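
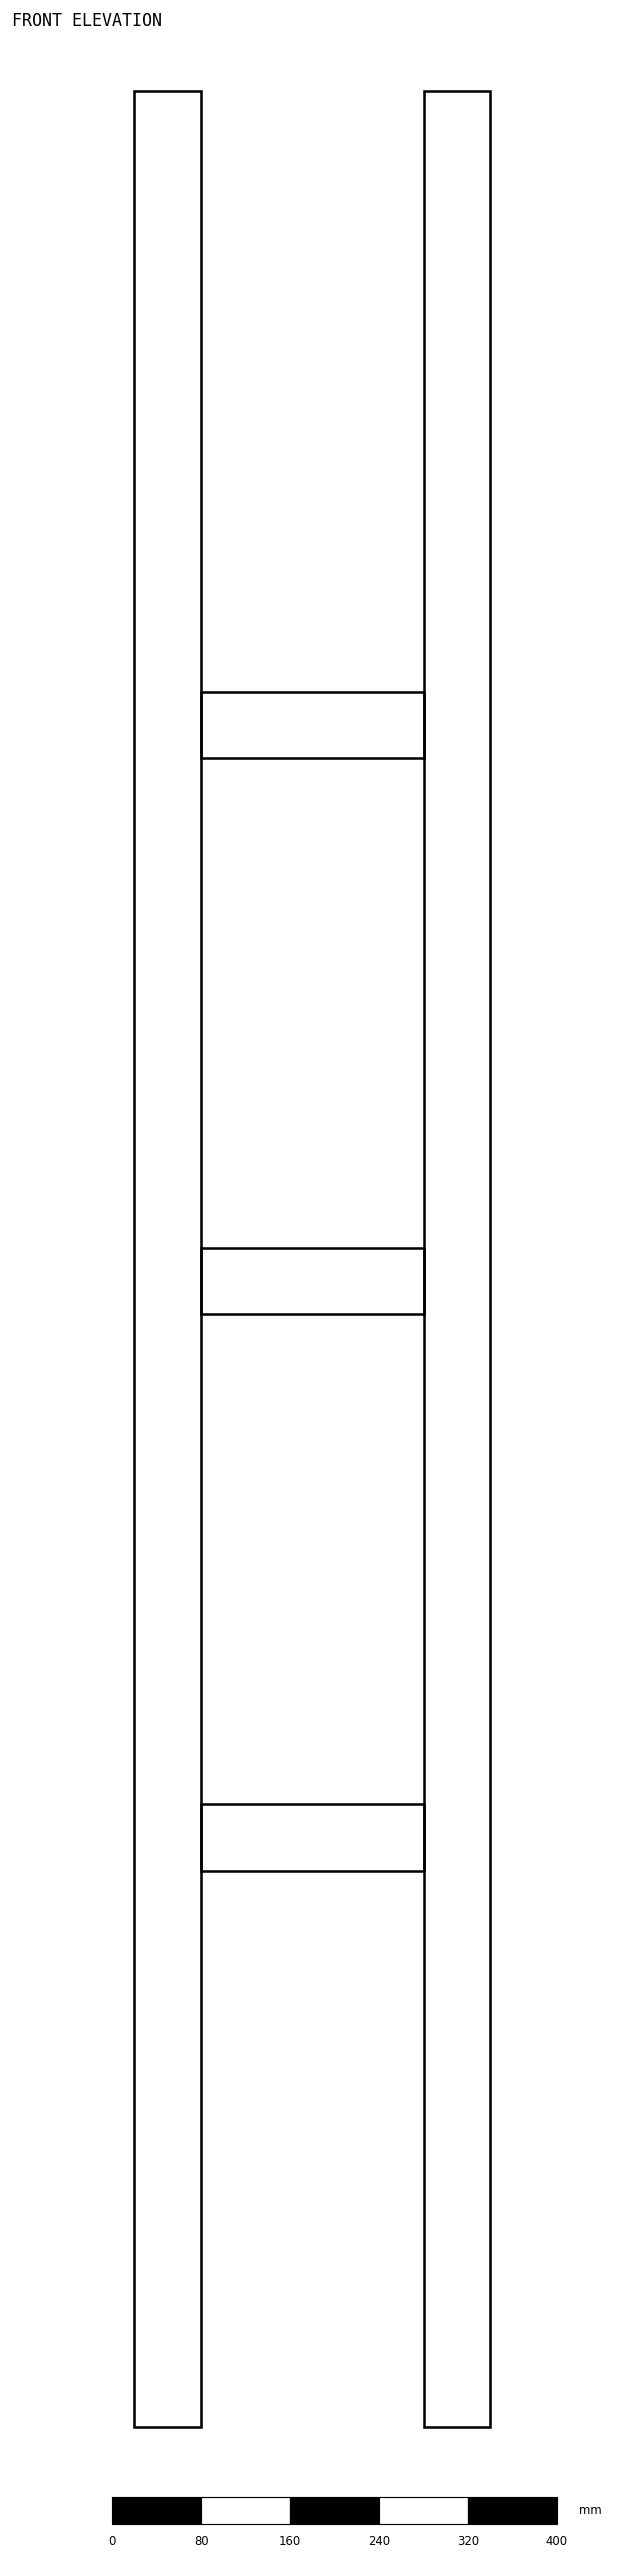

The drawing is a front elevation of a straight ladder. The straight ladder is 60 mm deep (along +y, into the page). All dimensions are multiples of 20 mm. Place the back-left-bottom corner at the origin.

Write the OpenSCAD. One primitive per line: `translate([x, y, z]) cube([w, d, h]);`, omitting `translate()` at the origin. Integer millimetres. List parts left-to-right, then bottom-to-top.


cube([60, 60, 2100]);
translate([60, 0, 500]) cube([200, 60, 60]);
translate([60, 0, 1000]) cube([200, 60, 60]);
translate([60, 0, 1500]) cube([200, 60, 60]);
translate([260, 0, 0]) cube([60, 60, 2100]);


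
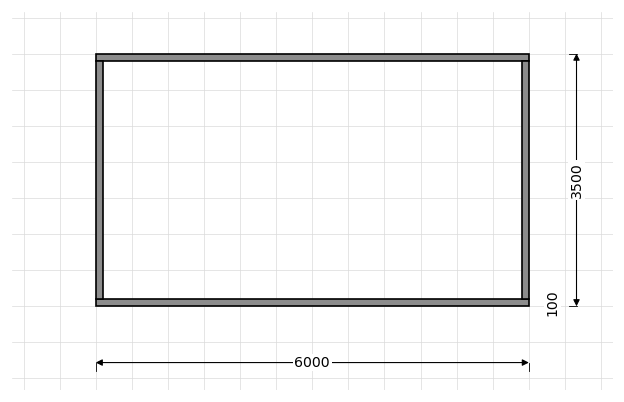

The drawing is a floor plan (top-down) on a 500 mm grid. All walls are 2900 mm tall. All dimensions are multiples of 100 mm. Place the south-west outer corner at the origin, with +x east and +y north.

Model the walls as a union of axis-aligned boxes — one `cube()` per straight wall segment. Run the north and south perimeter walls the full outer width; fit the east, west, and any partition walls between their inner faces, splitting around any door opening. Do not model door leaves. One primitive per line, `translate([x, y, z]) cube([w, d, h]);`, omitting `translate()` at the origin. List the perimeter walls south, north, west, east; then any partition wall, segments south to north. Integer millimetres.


cube([6000, 100, 2900]);
translate([0, 3400, 0]) cube([6000, 100, 2900]);
translate([0, 100, 0]) cube([100, 3300, 2900]);
translate([5900, 100, 0]) cube([100, 3300, 2900]);


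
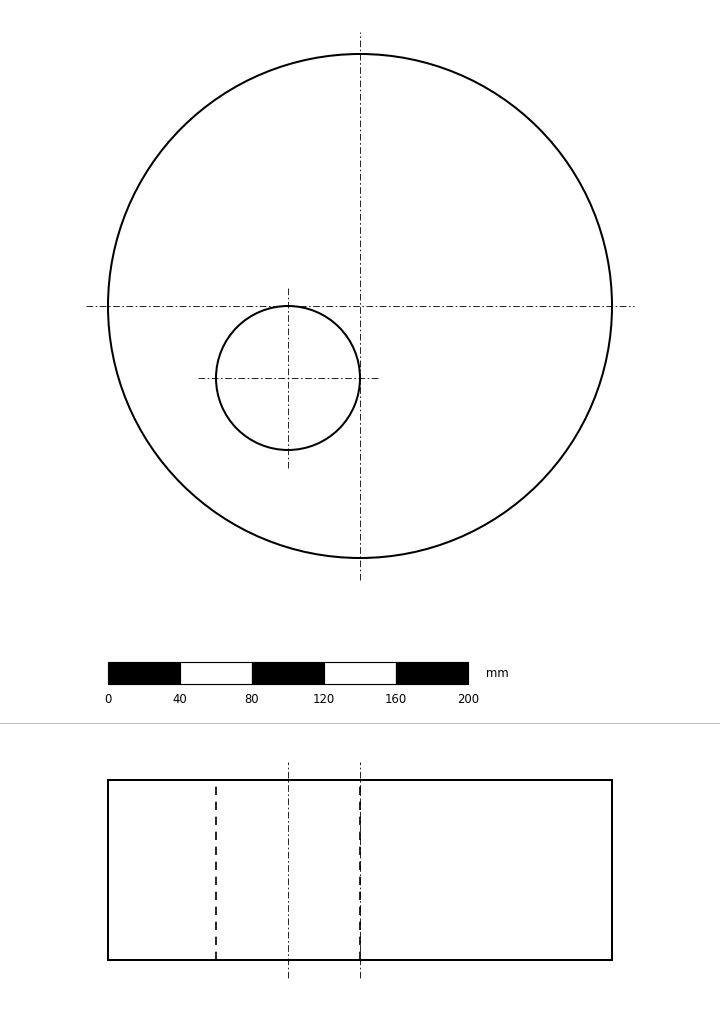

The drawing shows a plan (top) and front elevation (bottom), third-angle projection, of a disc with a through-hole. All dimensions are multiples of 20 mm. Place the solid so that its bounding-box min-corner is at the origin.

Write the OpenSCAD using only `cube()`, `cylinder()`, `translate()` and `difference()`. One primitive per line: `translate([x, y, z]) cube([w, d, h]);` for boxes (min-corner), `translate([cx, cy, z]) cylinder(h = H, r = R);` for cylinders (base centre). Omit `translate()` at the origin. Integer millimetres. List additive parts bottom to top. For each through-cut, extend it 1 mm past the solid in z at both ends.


difference() {
  translate([140, 140, 0]) cylinder(h = 100, r = 140);
  translate([100, 100, -1]) cylinder(h = 102, r = 40);
}


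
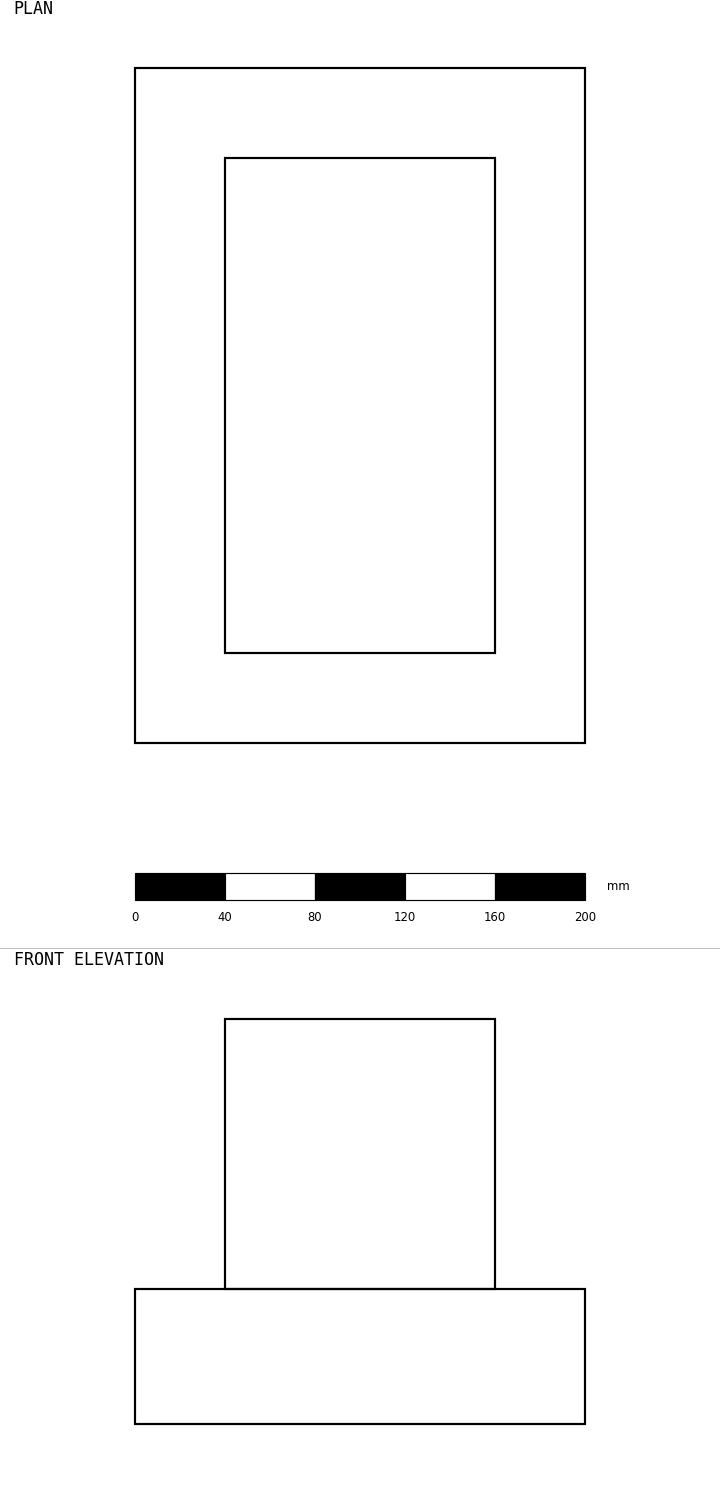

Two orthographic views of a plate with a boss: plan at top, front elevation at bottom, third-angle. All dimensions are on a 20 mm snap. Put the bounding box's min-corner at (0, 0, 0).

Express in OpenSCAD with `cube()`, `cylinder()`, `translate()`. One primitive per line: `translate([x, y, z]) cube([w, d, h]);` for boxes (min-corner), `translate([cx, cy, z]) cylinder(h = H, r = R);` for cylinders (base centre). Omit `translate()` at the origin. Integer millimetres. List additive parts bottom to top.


cube([200, 300, 60]);
translate([40, 40, 60]) cube([120, 220, 120]);


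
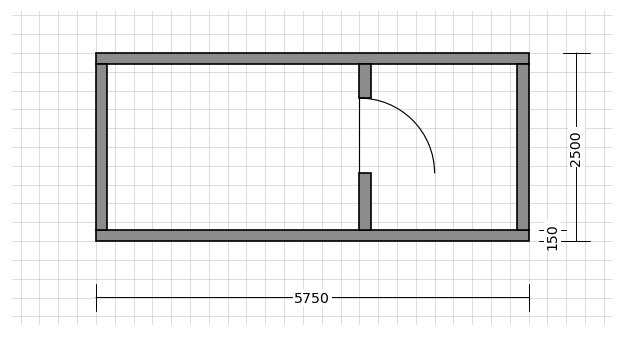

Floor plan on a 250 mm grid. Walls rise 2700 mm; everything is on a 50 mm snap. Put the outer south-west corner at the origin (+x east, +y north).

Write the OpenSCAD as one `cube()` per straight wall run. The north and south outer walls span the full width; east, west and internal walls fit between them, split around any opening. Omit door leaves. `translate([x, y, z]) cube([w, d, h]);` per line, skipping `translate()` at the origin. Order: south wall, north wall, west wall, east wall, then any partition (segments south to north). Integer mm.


cube([5750, 150, 2700]);
translate([0, 2350, 0]) cube([5750, 150, 2700]);
translate([0, 150, 0]) cube([150, 2200, 2700]);
translate([5600, 150, 0]) cube([150, 2200, 2700]);
translate([3500, 150, 0]) cube([150, 750, 2700]);
translate([3500, 1900, 0]) cube([150, 450, 2700]);


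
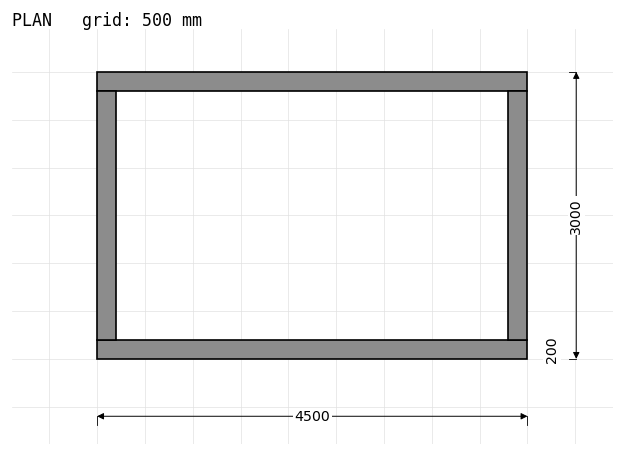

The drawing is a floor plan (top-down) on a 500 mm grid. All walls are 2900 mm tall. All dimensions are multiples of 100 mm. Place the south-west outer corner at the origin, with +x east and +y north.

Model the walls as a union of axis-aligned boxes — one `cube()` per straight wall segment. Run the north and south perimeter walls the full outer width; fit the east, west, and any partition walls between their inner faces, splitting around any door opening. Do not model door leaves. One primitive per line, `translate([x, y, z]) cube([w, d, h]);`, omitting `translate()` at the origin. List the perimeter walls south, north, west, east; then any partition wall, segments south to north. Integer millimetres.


cube([4500, 200, 2900]);
translate([0, 2800, 0]) cube([4500, 200, 2900]);
translate([0, 200, 0]) cube([200, 2600, 2900]);
translate([4300, 200, 0]) cube([200, 2600, 2900]);


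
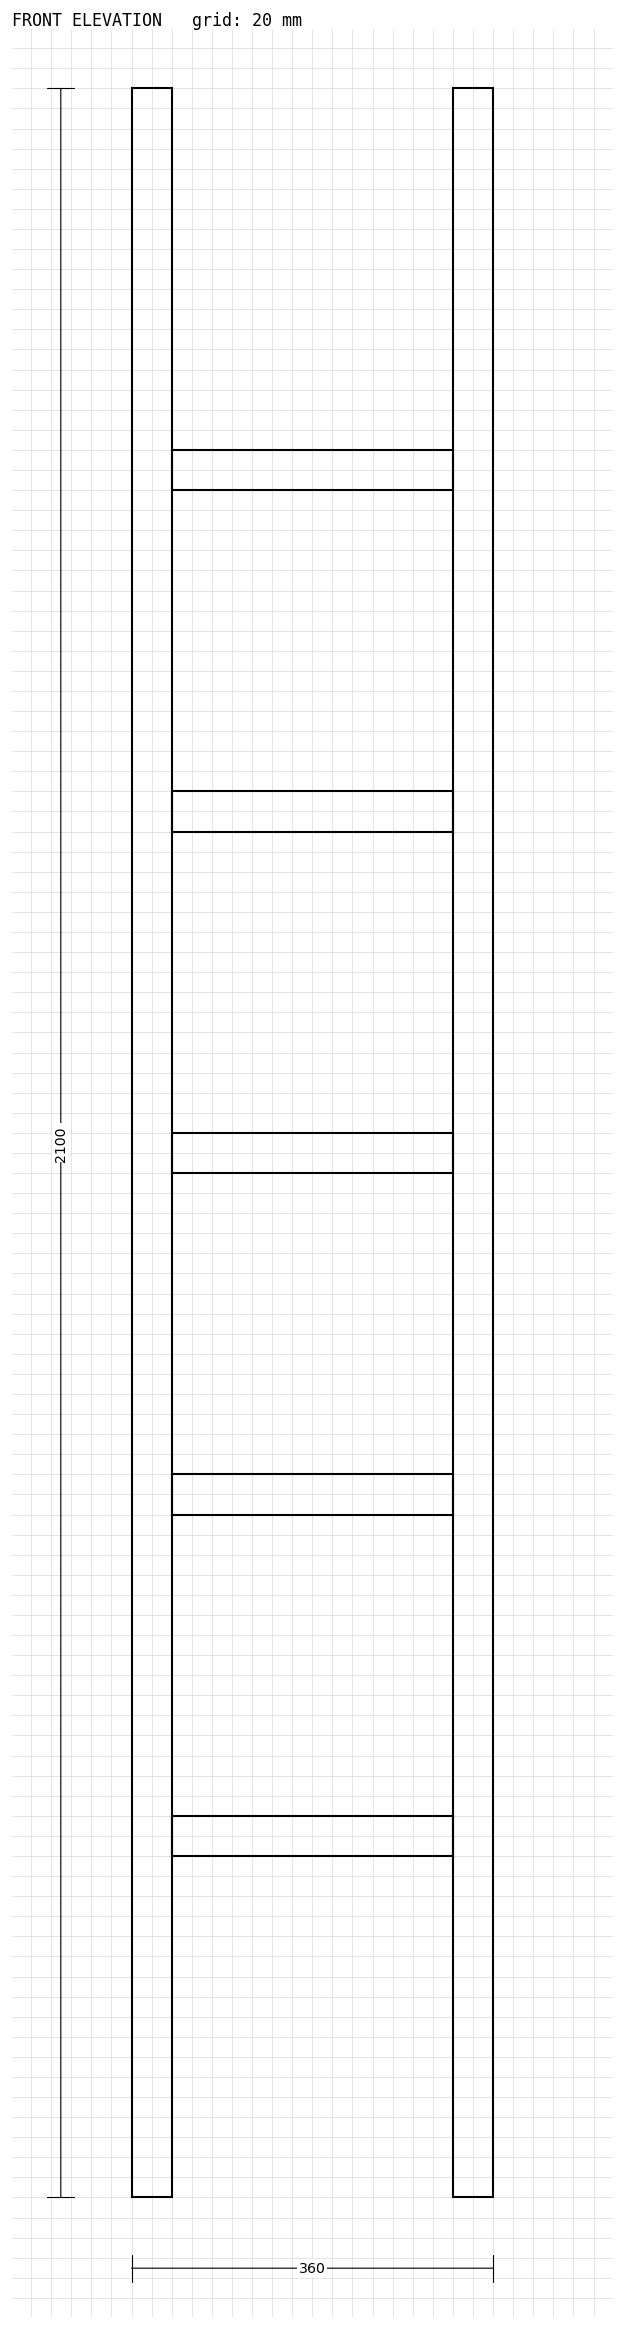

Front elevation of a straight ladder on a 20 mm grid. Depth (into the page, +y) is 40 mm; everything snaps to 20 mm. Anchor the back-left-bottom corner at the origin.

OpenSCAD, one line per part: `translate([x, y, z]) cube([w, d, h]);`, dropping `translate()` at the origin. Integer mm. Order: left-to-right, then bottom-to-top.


cube([40, 40, 2100]);
translate([40, 0, 340]) cube([280, 40, 40]);
translate([40, 0, 680]) cube([280, 40, 40]);
translate([40, 0, 1020]) cube([280, 40, 40]);
translate([40, 0, 1360]) cube([280, 40, 40]);
translate([40, 0, 1700]) cube([280, 40, 40]);
translate([320, 0, 0]) cube([40, 40, 2100]);


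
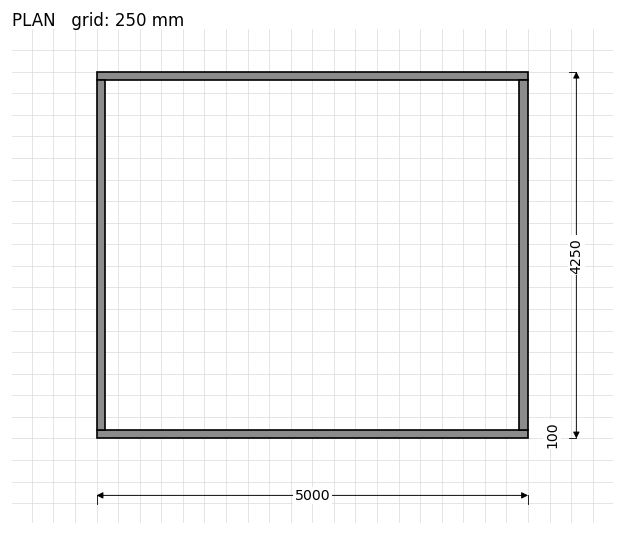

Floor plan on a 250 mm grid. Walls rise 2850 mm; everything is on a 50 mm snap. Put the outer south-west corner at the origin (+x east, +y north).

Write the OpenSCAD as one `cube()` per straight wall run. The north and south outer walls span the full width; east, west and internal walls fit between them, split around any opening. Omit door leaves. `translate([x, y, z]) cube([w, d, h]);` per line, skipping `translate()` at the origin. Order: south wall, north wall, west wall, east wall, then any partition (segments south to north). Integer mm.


cube([5000, 100, 2850]);
translate([0, 4150, 0]) cube([5000, 100, 2850]);
translate([0, 100, 0]) cube([100, 4050, 2850]);
translate([4900, 100, 0]) cube([100, 4050, 2850]);


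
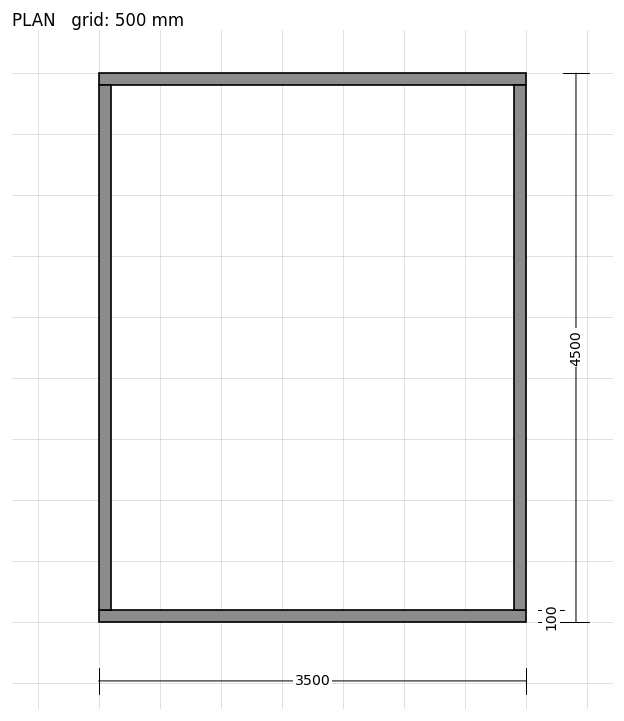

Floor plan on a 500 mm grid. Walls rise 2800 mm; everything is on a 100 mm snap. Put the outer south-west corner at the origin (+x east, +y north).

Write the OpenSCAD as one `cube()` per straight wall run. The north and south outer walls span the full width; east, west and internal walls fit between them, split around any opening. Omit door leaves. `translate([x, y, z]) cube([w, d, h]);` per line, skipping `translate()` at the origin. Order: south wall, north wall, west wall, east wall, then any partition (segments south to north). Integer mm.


cube([3500, 100, 2800]);
translate([0, 4400, 0]) cube([3500, 100, 2800]);
translate([0, 100, 0]) cube([100, 4300, 2800]);
translate([3400, 100, 0]) cube([100, 4300, 2800]);


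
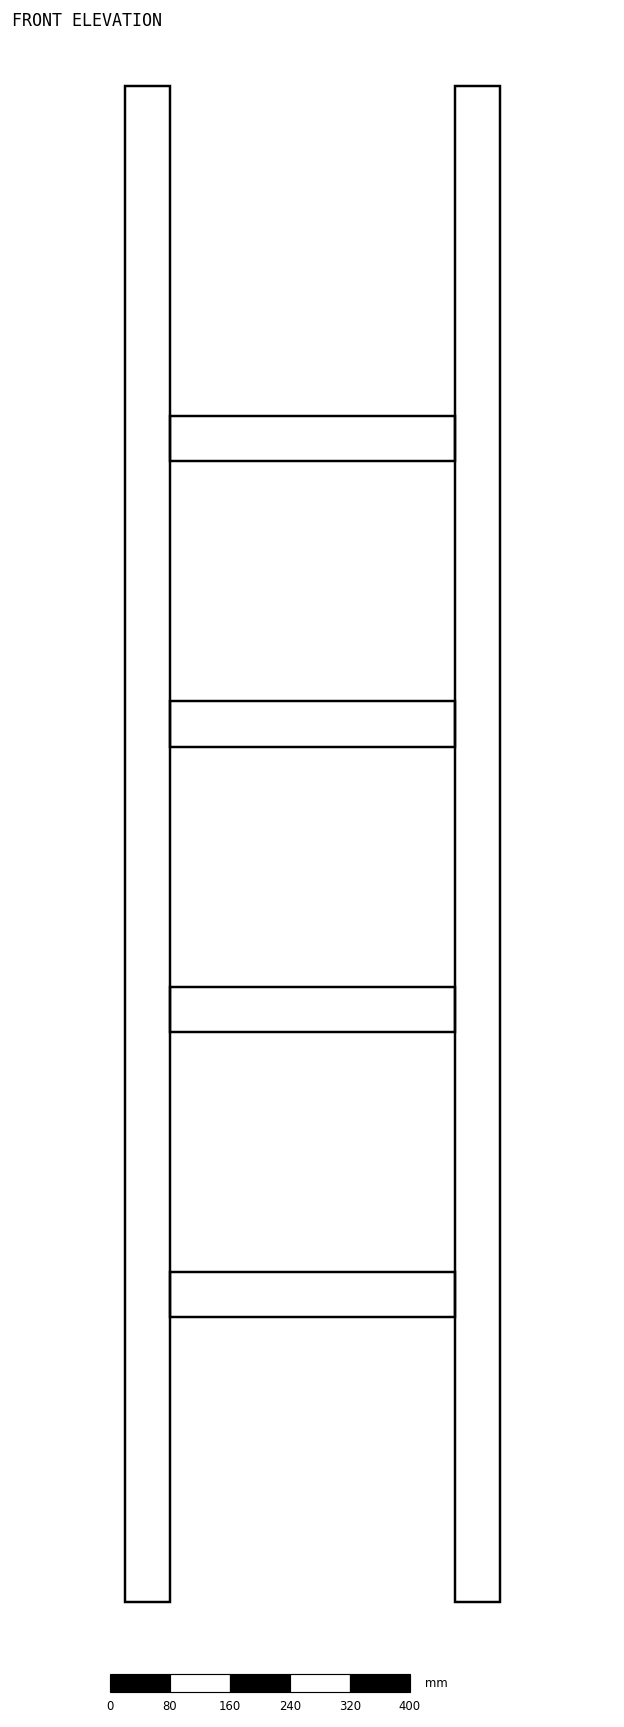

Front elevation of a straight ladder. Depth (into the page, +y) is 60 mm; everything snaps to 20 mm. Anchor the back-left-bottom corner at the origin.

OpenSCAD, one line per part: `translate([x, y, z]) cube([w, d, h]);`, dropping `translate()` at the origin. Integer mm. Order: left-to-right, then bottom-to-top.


cube([60, 60, 2020]);
translate([60, 0, 380]) cube([380, 60, 60]);
translate([60, 0, 760]) cube([380, 60, 60]);
translate([60, 0, 1140]) cube([380, 60, 60]);
translate([60, 0, 1520]) cube([380, 60, 60]);
translate([440, 0, 0]) cube([60, 60, 2020]);


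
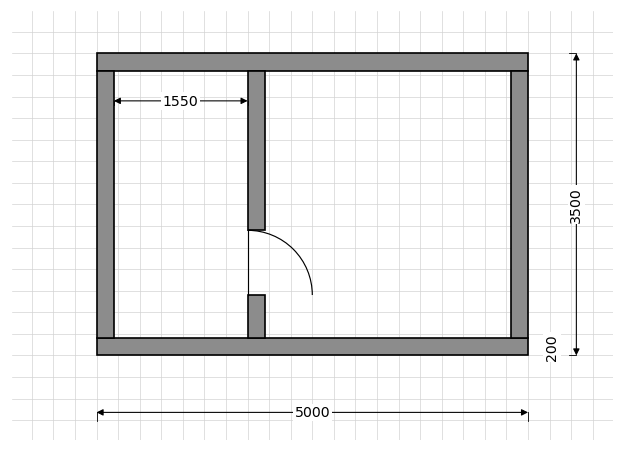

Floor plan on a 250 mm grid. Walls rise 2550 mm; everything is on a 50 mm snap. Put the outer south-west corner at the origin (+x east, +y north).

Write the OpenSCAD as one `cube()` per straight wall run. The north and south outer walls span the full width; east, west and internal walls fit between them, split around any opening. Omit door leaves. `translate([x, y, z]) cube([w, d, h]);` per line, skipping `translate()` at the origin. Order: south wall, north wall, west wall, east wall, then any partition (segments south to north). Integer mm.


cube([5000, 200, 2550]);
translate([0, 3300, 0]) cube([5000, 200, 2550]);
translate([0, 200, 0]) cube([200, 3100, 2550]);
translate([4800, 200, 0]) cube([200, 3100, 2550]);
translate([1750, 200, 0]) cube([200, 500, 2550]);
translate([1750, 1450, 0]) cube([200, 1850, 2550]);


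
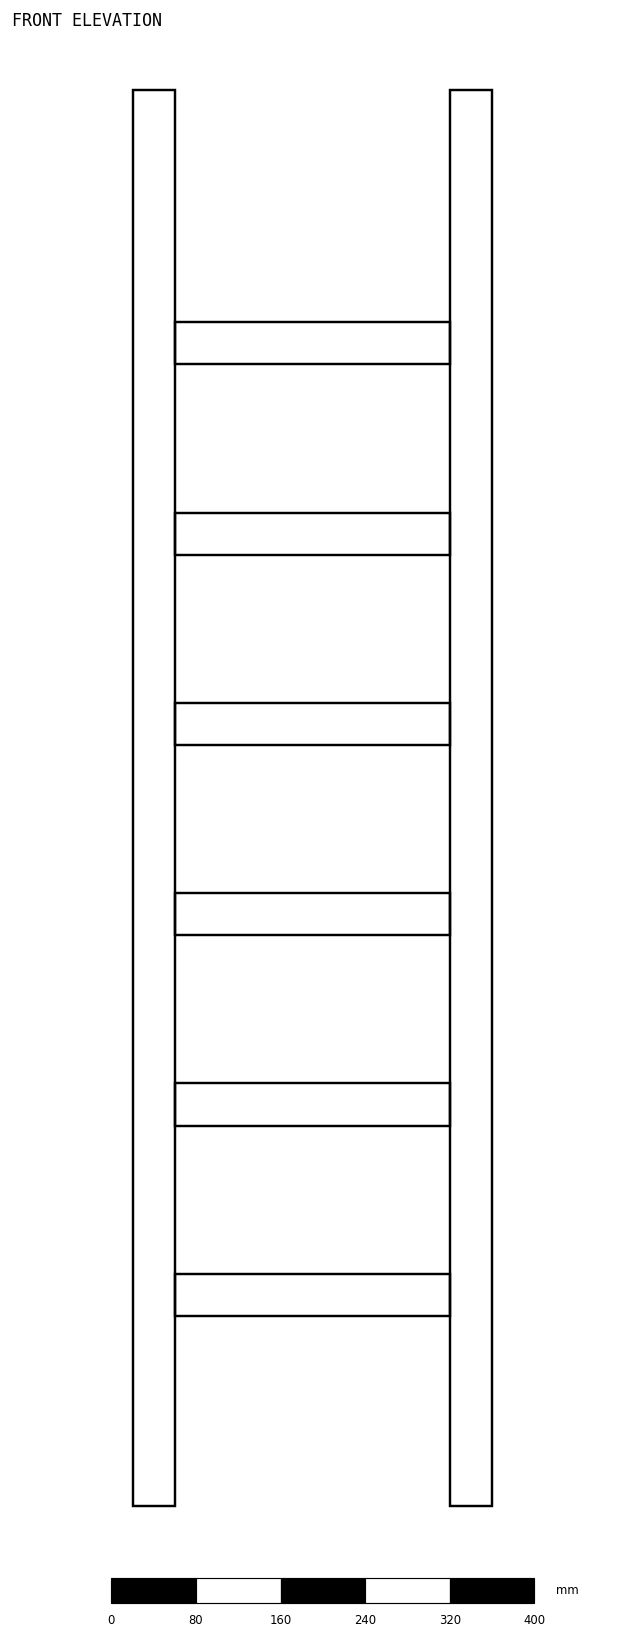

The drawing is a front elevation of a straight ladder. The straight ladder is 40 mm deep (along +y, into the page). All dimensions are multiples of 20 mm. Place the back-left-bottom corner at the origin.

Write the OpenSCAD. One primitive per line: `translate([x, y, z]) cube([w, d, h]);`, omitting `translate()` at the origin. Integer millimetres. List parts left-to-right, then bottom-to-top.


cube([40, 40, 1340]);
translate([40, 0, 180]) cube([260, 40, 40]);
translate([40, 0, 360]) cube([260, 40, 40]);
translate([40, 0, 540]) cube([260, 40, 40]);
translate([40, 0, 720]) cube([260, 40, 40]);
translate([40, 0, 900]) cube([260, 40, 40]);
translate([40, 0, 1080]) cube([260, 40, 40]);
translate([300, 0, 0]) cube([40, 40, 1340]);


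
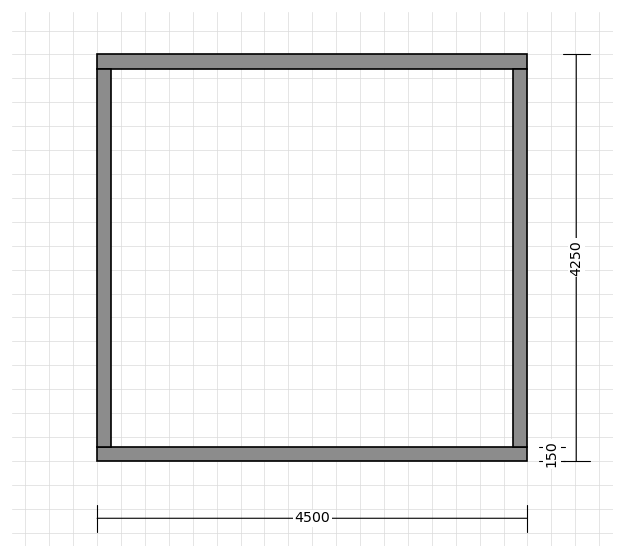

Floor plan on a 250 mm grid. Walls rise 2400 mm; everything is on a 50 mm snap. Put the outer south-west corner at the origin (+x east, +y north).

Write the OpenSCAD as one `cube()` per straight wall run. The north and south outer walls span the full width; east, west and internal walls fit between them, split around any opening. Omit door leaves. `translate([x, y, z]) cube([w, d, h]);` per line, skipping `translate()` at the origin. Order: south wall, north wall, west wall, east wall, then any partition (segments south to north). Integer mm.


cube([4500, 150, 2400]);
translate([0, 4100, 0]) cube([4500, 150, 2400]);
translate([0, 150, 0]) cube([150, 3950, 2400]);
translate([4350, 150, 0]) cube([150, 3950, 2400]);


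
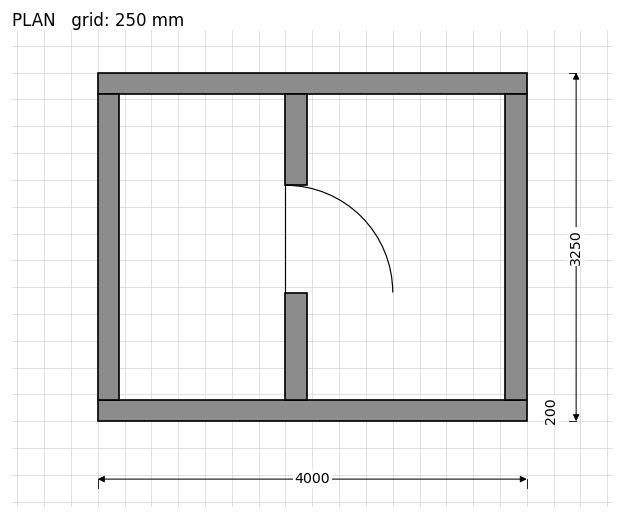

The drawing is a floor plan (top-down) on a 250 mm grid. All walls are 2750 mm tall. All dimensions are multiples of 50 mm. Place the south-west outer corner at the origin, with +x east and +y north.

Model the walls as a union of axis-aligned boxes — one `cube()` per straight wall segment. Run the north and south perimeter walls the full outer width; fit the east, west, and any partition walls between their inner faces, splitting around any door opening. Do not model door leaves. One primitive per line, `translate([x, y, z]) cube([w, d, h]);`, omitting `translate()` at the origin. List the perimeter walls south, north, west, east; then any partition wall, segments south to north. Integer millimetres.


cube([4000, 200, 2750]);
translate([0, 3050, 0]) cube([4000, 200, 2750]);
translate([0, 200, 0]) cube([200, 2850, 2750]);
translate([3800, 200, 0]) cube([200, 2850, 2750]);
translate([1750, 200, 0]) cube([200, 1000, 2750]);
translate([1750, 2200, 0]) cube([200, 850, 2750]);


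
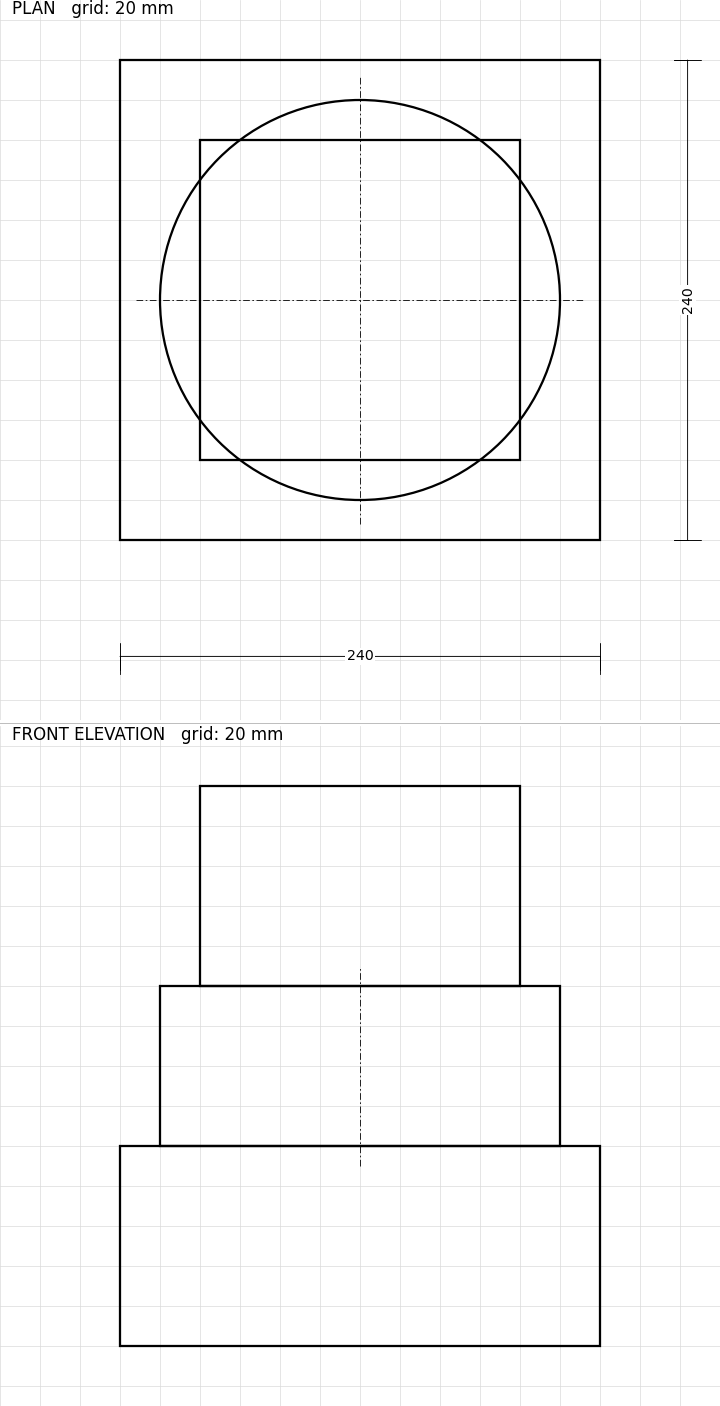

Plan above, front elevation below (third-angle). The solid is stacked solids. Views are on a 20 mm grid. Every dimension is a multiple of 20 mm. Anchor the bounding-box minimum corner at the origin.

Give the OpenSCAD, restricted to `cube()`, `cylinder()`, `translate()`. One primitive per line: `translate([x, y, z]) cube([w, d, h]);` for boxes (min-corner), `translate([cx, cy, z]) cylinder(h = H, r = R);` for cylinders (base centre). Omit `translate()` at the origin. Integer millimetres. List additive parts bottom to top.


cube([240, 240, 100]);
translate([120, 120, 100]) cylinder(h = 80, r = 100);
translate([40, 40, 180]) cube([160, 160, 100]);


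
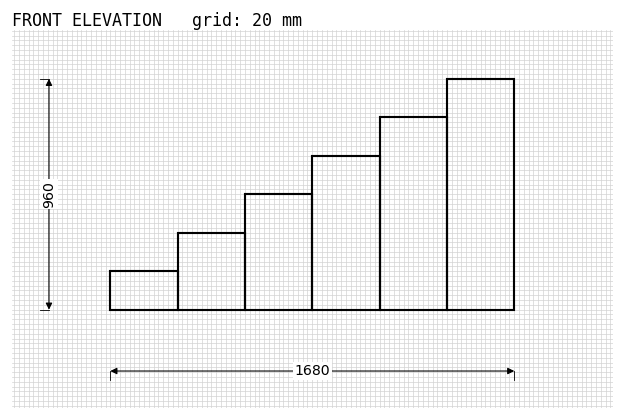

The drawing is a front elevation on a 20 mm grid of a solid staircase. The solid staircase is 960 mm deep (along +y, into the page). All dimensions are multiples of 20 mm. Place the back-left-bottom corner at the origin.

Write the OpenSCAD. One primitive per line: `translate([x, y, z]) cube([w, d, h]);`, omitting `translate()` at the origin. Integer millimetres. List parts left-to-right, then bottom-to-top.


cube([280, 960, 160]);
translate([280, 0, 0]) cube([280, 960, 320]);
translate([560, 0, 0]) cube([280, 960, 480]);
translate([840, 0, 0]) cube([280, 960, 640]);
translate([1120, 0, 0]) cube([280, 960, 800]);
translate([1400, 0, 0]) cube([280, 960, 960]);


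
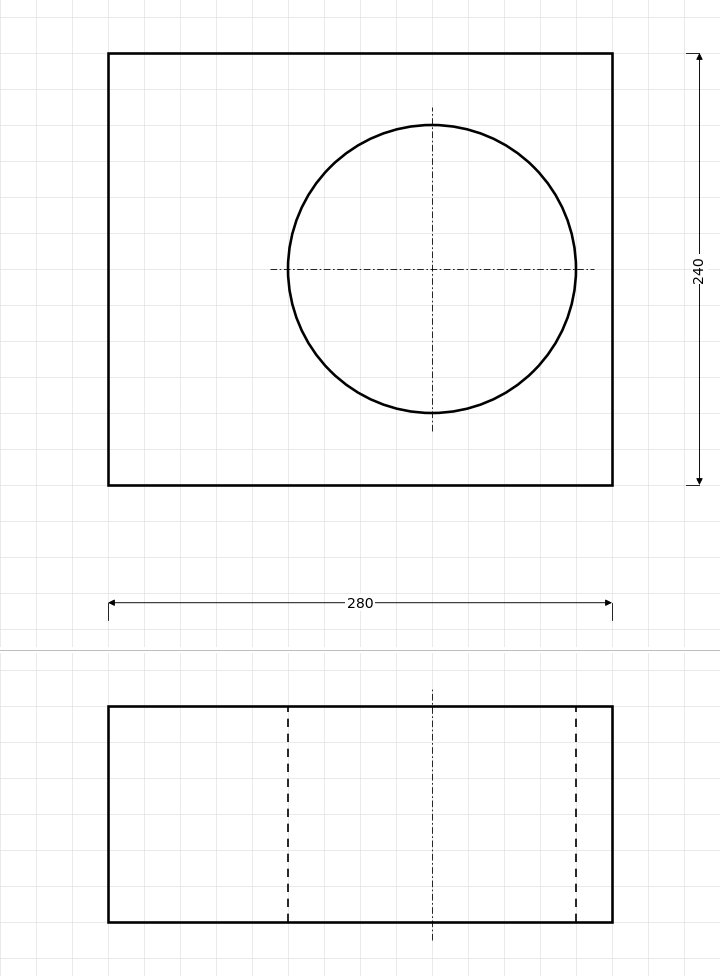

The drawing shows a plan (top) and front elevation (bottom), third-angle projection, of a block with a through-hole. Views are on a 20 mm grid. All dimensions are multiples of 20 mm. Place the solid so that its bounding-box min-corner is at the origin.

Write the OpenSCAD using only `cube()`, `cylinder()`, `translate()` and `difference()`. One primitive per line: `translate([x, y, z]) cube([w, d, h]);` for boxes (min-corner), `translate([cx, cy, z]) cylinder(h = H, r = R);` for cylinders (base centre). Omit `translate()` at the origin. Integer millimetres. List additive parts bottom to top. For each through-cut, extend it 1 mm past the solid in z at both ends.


difference() {
  cube([280, 240, 120]);
  translate([180, 120, -1]) cylinder(h = 122, r = 80);
}


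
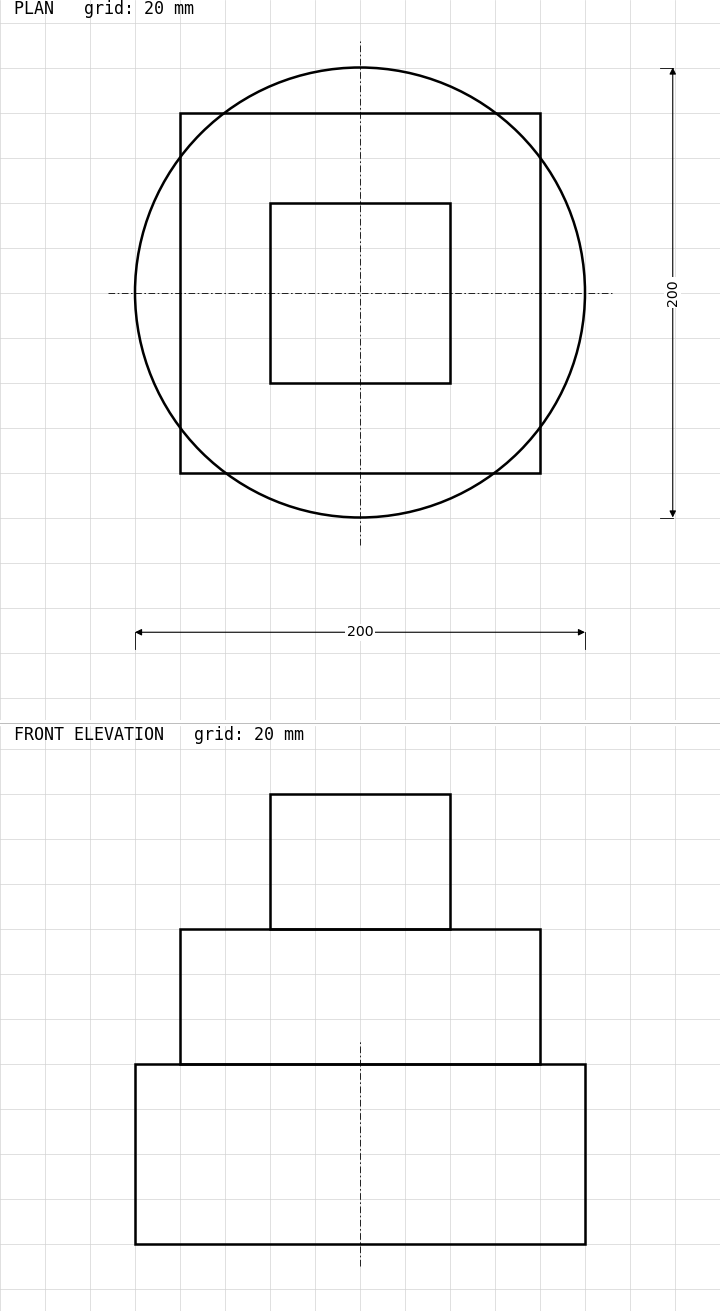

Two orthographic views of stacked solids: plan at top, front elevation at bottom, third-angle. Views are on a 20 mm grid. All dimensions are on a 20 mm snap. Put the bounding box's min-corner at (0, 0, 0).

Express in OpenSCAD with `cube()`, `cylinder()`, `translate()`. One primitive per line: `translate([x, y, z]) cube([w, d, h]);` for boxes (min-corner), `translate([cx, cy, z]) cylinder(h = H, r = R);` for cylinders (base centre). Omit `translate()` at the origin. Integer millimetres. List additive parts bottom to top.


translate([100, 100, 0]) cylinder(h = 80, r = 100);
translate([20, 20, 80]) cube([160, 160, 60]);
translate([60, 60, 140]) cube([80, 80, 60]);


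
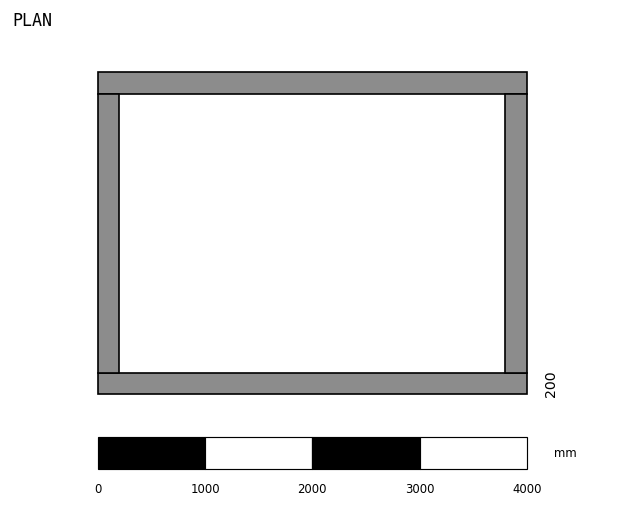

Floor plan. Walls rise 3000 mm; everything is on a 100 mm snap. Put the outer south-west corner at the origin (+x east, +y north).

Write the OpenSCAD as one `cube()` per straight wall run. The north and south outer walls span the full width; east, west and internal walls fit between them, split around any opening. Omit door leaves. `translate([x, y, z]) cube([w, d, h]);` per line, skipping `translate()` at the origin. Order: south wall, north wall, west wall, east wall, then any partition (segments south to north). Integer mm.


cube([4000, 200, 3000]);
translate([0, 2800, 0]) cube([4000, 200, 3000]);
translate([0, 200, 0]) cube([200, 2600, 3000]);
translate([3800, 200, 0]) cube([200, 2600, 3000]);


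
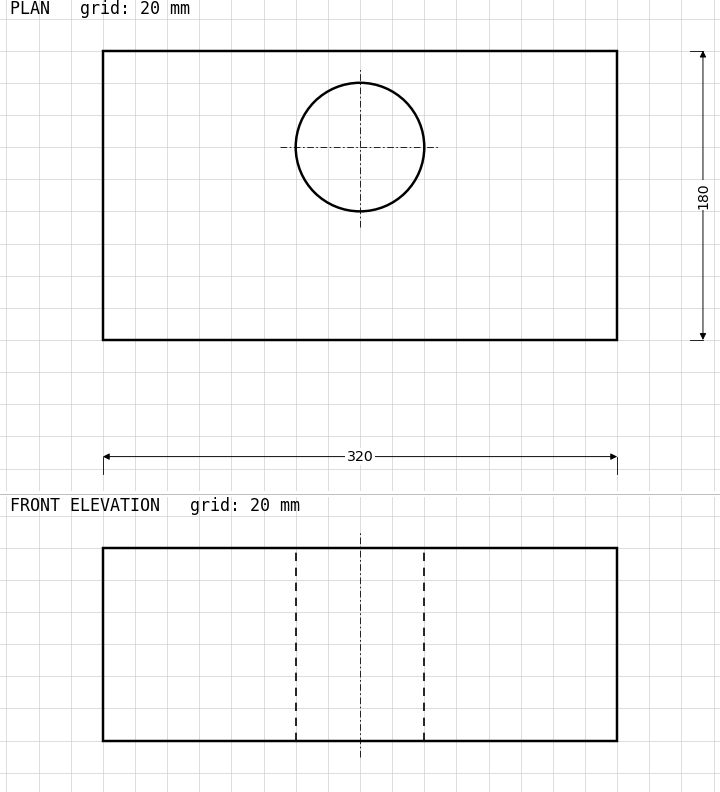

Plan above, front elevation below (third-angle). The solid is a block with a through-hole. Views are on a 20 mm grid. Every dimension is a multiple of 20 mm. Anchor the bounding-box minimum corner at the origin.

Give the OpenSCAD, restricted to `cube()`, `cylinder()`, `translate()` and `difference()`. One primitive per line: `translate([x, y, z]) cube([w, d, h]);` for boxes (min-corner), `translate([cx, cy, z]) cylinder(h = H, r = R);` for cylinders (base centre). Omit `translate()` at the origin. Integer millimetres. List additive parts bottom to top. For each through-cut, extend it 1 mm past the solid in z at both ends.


difference() {
  cube([320, 180, 120]);
  translate([160, 120, -1]) cylinder(h = 122, r = 40);
}


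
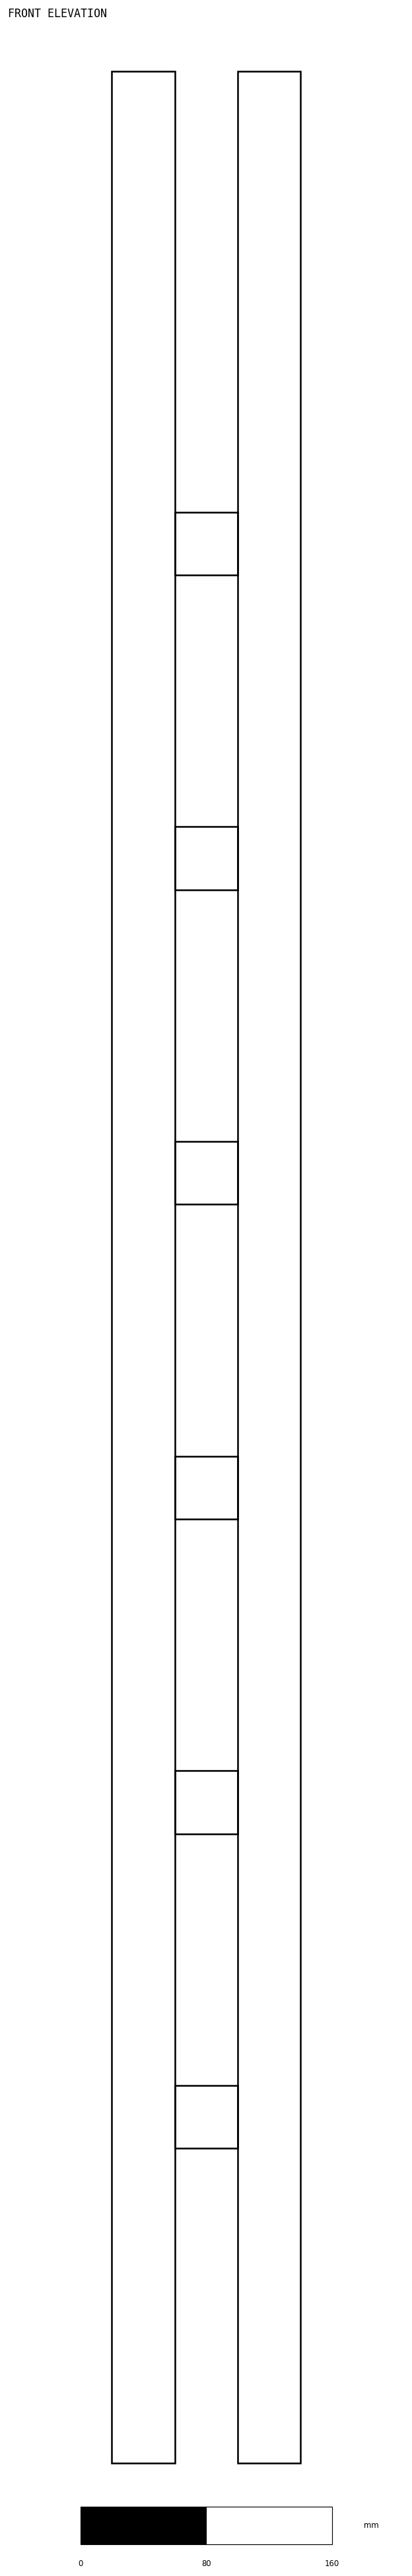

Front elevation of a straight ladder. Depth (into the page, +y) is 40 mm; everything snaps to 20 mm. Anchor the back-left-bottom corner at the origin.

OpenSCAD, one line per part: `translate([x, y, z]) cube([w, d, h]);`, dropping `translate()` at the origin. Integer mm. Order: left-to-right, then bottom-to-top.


cube([40, 40, 1520]);
translate([40, 0, 200]) cube([40, 40, 40]);
translate([40, 0, 400]) cube([40, 40, 40]);
translate([40, 0, 600]) cube([40, 40, 40]);
translate([40, 0, 800]) cube([40, 40, 40]);
translate([40, 0, 1000]) cube([40, 40, 40]);
translate([40, 0, 1200]) cube([40, 40, 40]);
translate([80, 0, 0]) cube([40, 40, 1520]);


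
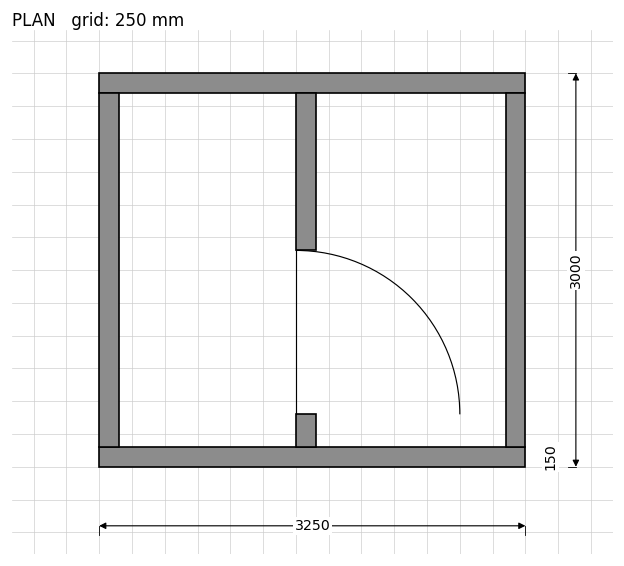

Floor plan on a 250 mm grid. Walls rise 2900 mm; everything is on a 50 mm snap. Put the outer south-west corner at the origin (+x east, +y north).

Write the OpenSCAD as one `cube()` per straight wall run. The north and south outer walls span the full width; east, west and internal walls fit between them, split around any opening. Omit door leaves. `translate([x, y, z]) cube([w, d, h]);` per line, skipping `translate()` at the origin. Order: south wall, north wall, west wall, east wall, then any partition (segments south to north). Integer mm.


cube([3250, 150, 2900]);
translate([0, 2850, 0]) cube([3250, 150, 2900]);
translate([0, 150, 0]) cube([150, 2700, 2900]);
translate([3100, 150, 0]) cube([150, 2700, 2900]);
translate([1500, 150, 0]) cube([150, 250, 2900]);
translate([1500, 1650, 0]) cube([150, 1200, 2900]);


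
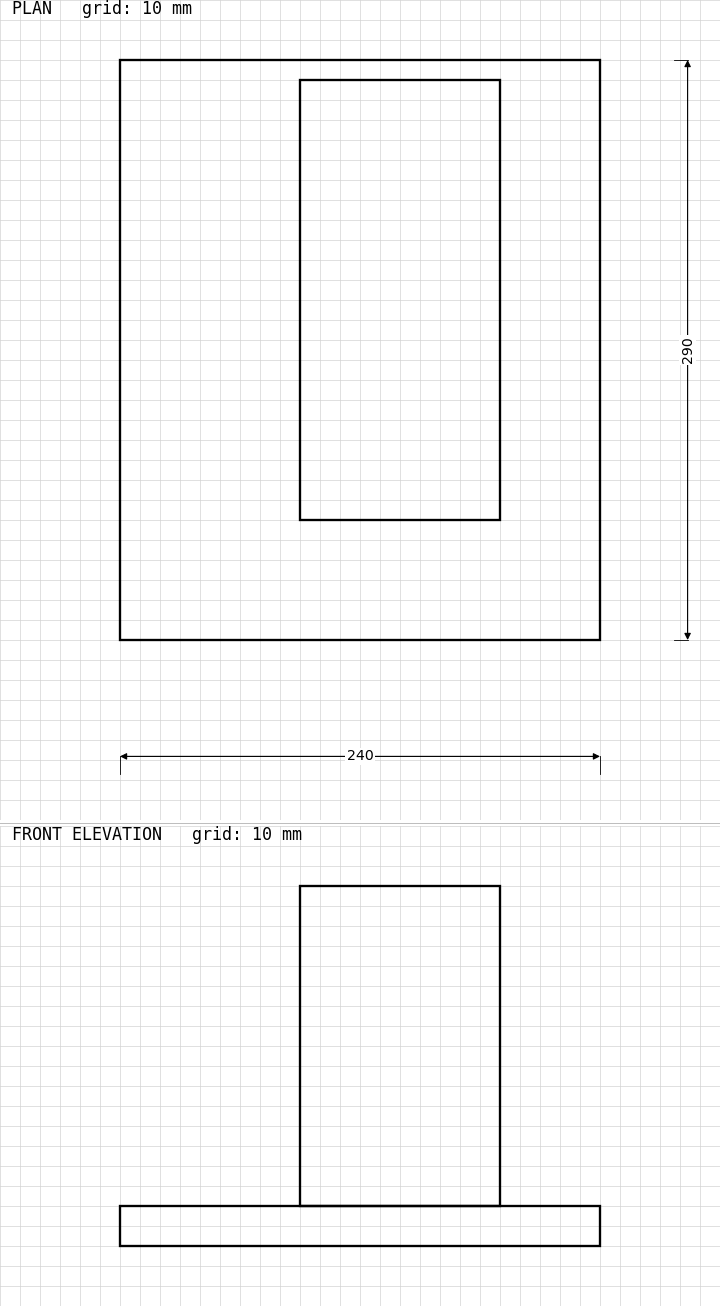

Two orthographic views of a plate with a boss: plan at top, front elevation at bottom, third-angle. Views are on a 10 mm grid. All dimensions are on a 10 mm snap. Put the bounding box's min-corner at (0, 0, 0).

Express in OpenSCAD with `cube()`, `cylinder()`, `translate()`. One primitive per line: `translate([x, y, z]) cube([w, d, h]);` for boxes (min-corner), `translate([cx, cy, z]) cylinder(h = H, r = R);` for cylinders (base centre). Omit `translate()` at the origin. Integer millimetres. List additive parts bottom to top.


cube([240, 290, 20]);
translate([90, 60, 20]) cube([100, 220, 160]);


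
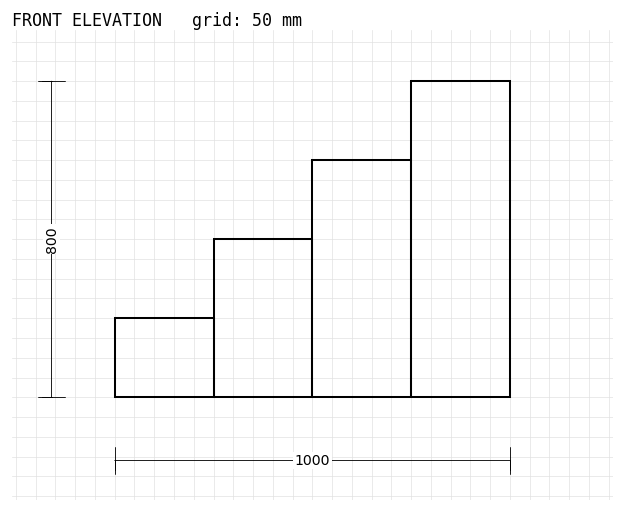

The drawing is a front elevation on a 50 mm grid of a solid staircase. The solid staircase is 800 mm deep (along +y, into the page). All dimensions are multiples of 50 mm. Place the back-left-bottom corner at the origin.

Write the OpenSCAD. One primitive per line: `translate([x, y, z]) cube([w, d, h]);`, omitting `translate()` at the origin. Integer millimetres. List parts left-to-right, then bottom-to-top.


cube([250, 800, 200]);
translate([250, 0, 0]) cube([250, 800, 400]);
translate([500, 0, 0]) cube([250, 800, 600]);
translate([750, 0, 0]) cube([250, 800, 800]);


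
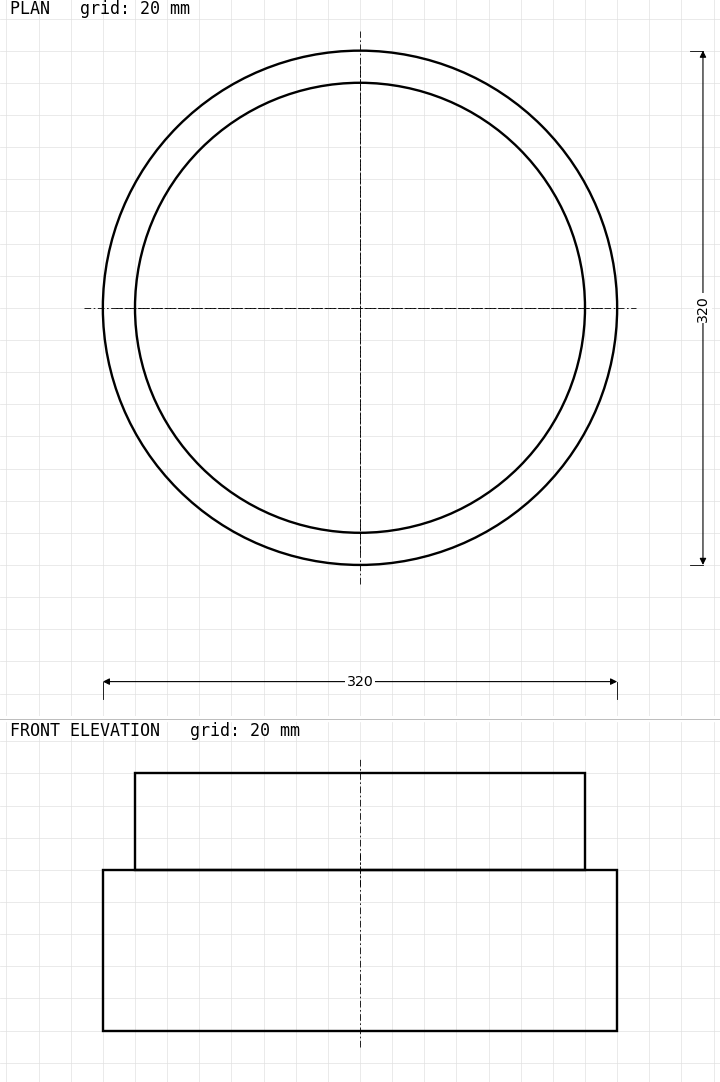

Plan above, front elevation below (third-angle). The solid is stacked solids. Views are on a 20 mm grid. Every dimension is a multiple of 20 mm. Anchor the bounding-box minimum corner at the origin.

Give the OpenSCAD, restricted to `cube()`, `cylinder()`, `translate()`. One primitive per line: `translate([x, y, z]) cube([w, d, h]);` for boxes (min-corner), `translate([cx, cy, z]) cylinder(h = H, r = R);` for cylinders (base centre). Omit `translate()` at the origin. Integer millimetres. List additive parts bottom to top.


translate([160, 160, 0]) cylinder(h = 100, r = 160);
translate([160, 160, 100]) cylinder(h = 60, r = 140);


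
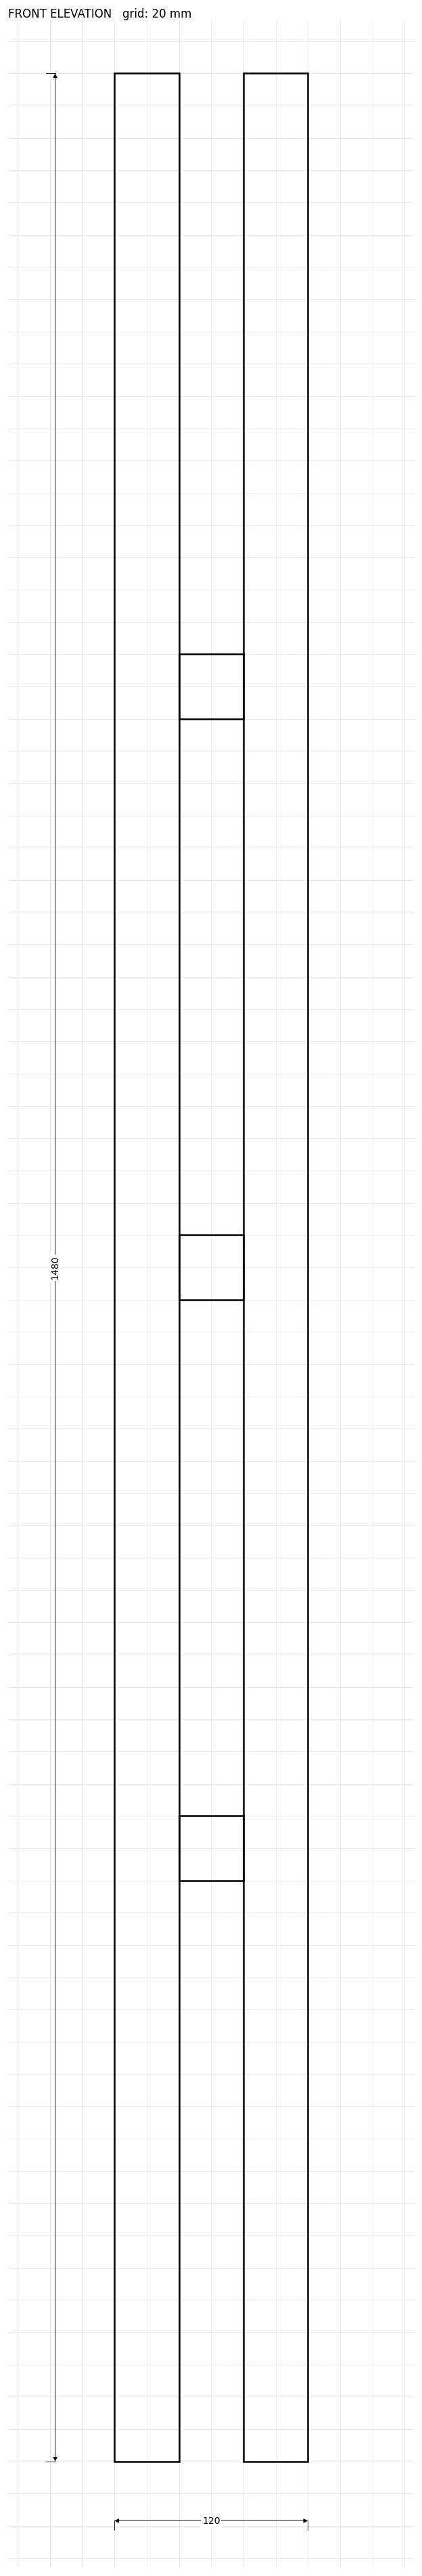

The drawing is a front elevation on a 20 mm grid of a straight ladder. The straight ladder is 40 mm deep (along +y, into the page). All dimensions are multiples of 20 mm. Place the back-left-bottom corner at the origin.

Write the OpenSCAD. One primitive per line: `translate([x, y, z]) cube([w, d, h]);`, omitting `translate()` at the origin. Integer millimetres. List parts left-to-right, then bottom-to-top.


cube([40, 40, 1480]);
translate([40, 0, 360]) cube([40, 40, 40]);
translate([40, 0, 720]) cube([40, 40, 40]);
translate([40, 0, 1080]) cube([40, 40, 40]);
translate([80, 0, 0]) cube([40, 40, 1480]);


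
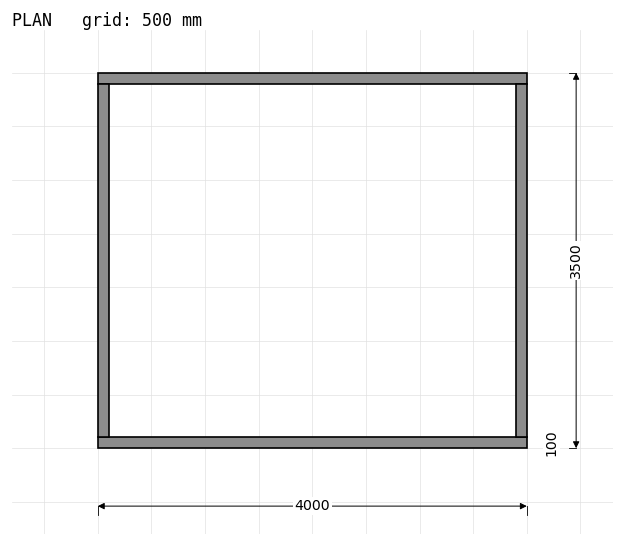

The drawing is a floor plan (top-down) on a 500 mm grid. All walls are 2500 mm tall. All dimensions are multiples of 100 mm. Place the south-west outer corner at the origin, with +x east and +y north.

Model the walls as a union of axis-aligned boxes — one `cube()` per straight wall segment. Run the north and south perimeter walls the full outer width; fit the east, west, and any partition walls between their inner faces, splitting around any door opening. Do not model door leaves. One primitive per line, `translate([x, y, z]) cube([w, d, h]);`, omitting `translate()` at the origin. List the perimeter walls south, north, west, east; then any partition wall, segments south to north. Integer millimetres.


cube([4000, 100, 2500]);
translate([0, 3400, 0]) cube([4000, 100, 2500]);
translate([0, 100, 0]) cube([100, 3300, 2500]);
translate([3900, 100, 0]) cube([100, 3300, 2500]);


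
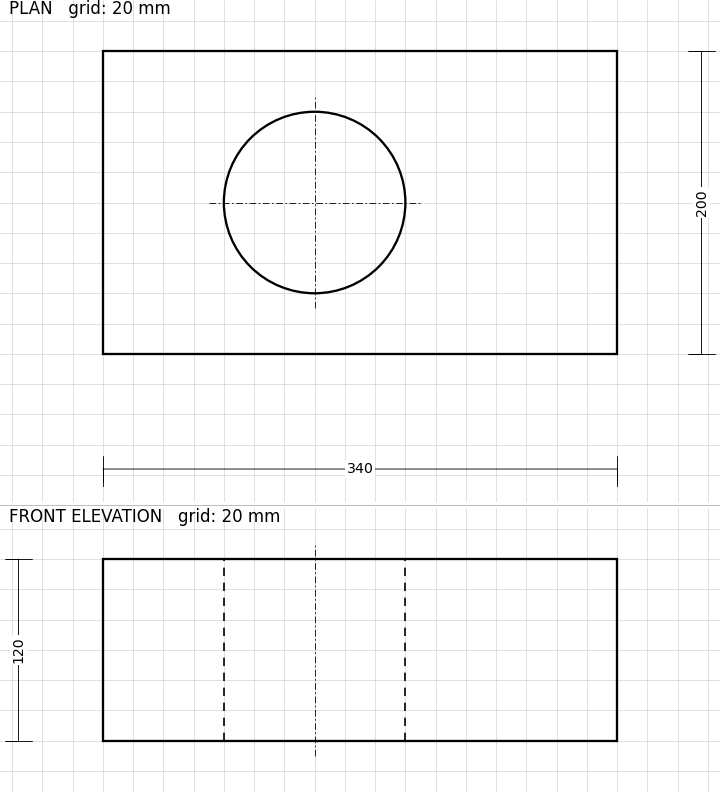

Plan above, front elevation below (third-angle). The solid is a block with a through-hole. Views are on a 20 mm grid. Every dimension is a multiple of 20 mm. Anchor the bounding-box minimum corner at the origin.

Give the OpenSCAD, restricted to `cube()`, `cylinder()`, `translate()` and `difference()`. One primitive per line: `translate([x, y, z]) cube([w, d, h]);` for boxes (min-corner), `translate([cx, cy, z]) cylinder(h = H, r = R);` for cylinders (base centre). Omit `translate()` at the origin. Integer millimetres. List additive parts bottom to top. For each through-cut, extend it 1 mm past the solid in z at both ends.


difference() {
  cube([340, 200, 120]);
  translate([140, 100, -1]) cylinder(h = 122, r = 60);
}


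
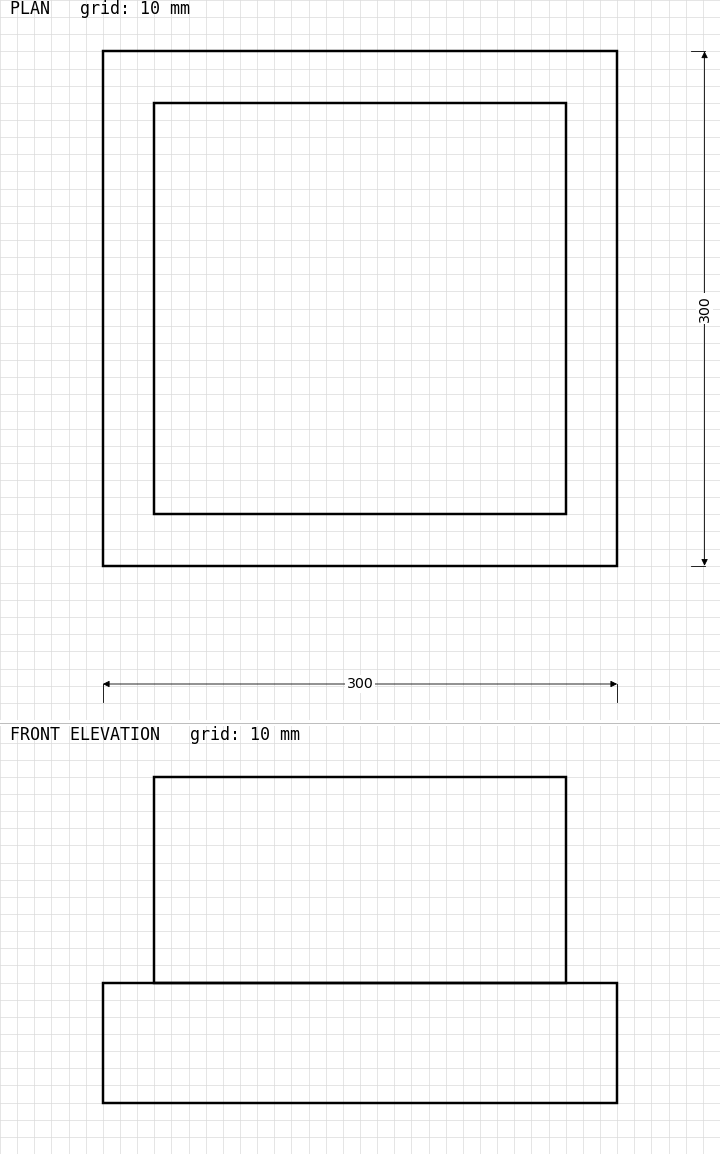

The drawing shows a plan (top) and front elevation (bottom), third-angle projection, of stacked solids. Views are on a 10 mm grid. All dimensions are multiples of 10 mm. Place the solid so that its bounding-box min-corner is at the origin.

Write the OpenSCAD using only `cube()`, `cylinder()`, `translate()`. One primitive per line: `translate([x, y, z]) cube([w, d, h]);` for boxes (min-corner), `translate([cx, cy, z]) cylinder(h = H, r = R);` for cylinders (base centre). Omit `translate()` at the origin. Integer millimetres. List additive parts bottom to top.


cube([300, 300, 70]);
translate([30, 30, 70]) cube([240, 240, 120]);


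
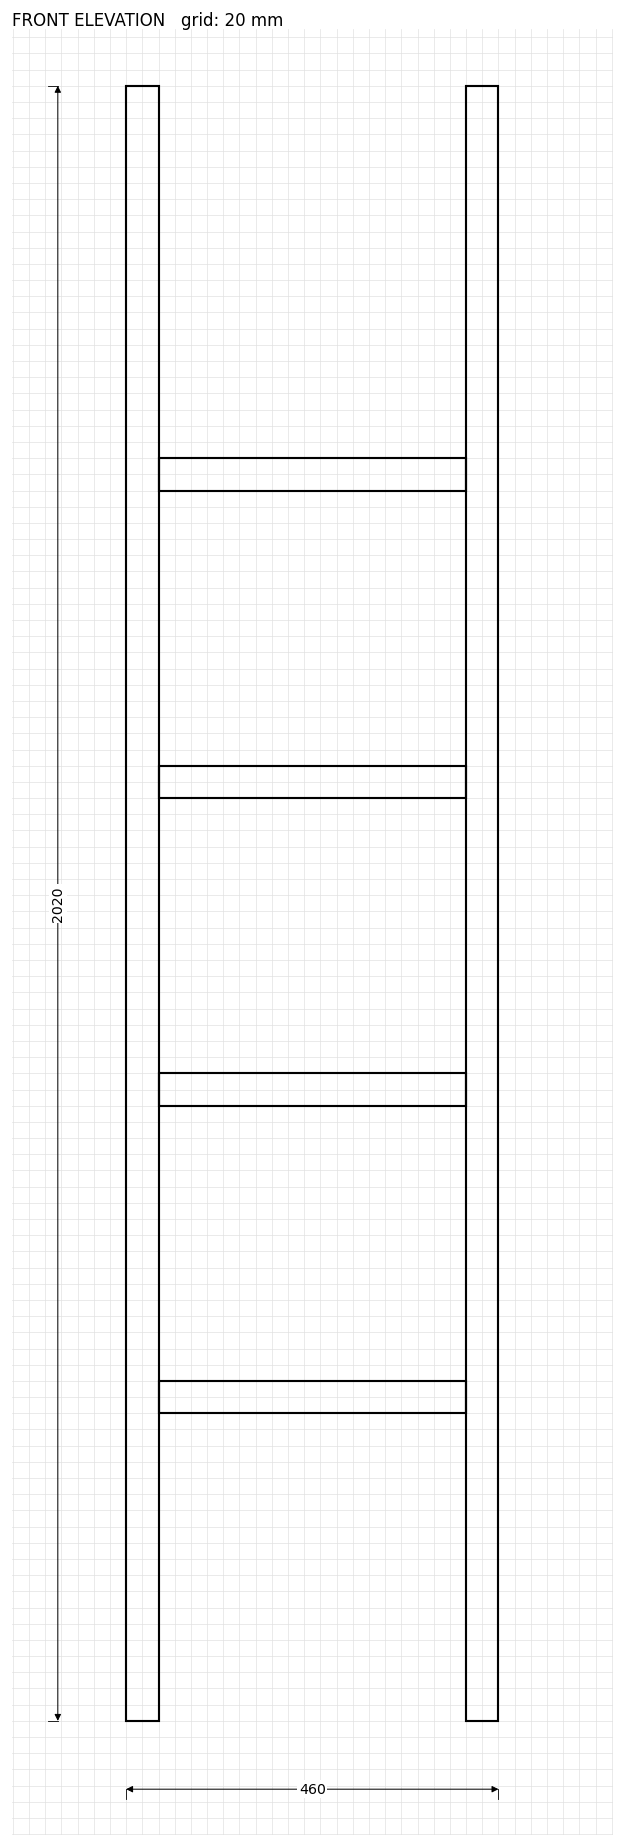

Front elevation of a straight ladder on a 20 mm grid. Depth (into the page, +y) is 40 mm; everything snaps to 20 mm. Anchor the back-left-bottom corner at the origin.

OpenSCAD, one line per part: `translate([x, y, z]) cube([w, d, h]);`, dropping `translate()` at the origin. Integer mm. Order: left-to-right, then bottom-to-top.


cube([40, 40, 2020]);
translate([40, 0, 380]) cube([380, 40, 40]);
translate([40, 0, 760]) cube([380, 40, 40]);
translate([40, 0, 1140]) cube([380, 40, 40]);
translate([40, 0, 1520]) cube([380, 40, 40]);
translate([420, 0, 0]) cube([40, 40, 2020]);


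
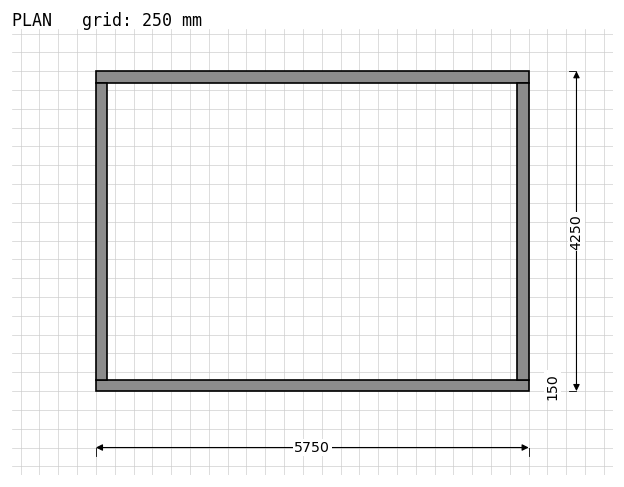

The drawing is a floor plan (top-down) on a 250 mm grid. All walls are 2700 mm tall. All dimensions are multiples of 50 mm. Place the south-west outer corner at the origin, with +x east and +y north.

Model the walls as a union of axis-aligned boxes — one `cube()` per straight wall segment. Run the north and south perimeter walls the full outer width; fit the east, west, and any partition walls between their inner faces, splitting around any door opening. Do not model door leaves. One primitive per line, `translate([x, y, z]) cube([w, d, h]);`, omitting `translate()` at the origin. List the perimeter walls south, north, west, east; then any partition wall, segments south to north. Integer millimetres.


cube([5750, 150, 2700]);
translate([0, 4100, 0]) cube([5750, 150, 2700]);
translate([0, 150, 0]) cube([150, 3950, 2700]);
translate([5600, 150, 0]) cube([150, 3950, 2700]);


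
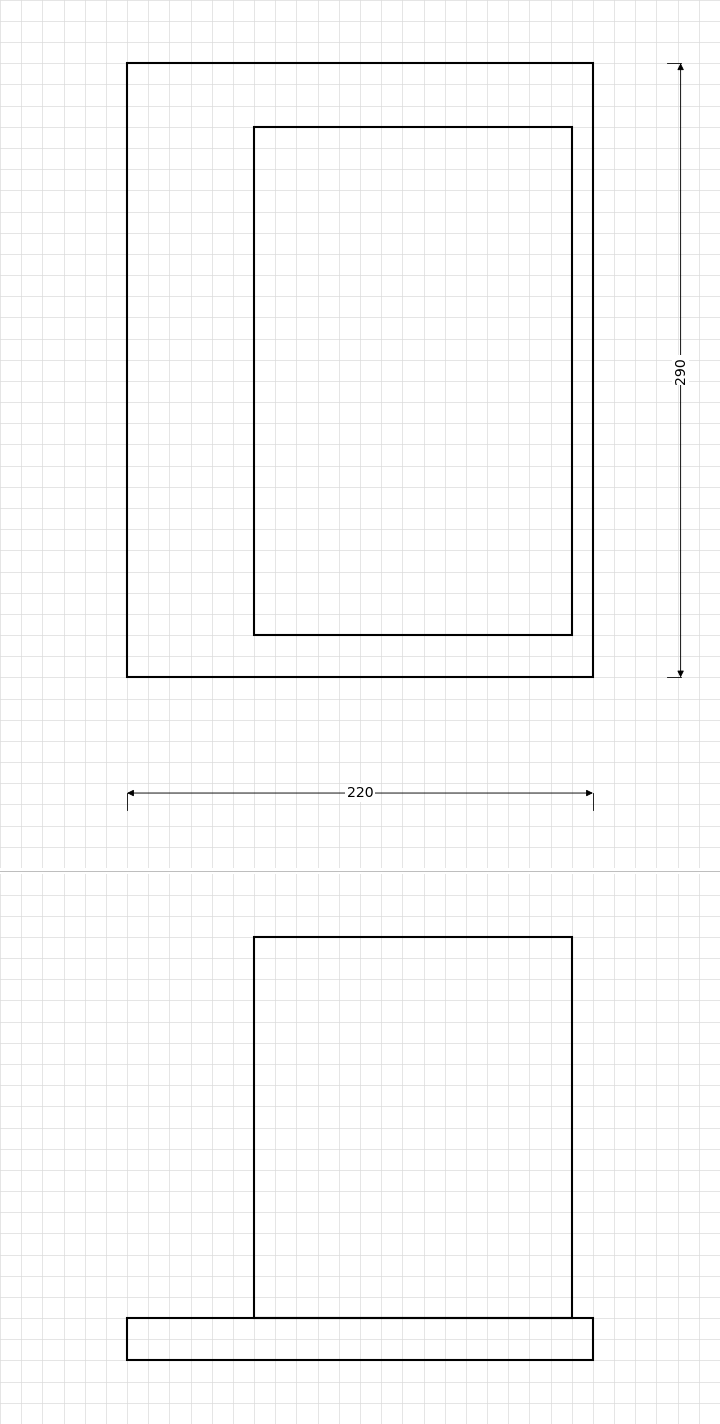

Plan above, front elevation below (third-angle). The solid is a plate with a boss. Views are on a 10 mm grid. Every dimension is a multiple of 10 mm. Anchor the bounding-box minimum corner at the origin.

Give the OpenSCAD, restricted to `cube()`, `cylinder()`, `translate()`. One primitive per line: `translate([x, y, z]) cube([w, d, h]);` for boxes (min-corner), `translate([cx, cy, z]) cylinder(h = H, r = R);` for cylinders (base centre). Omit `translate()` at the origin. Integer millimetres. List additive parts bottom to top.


cube([220, 290, 20]);
translate([60, 20, 20]) cube([150, 240, 180]);


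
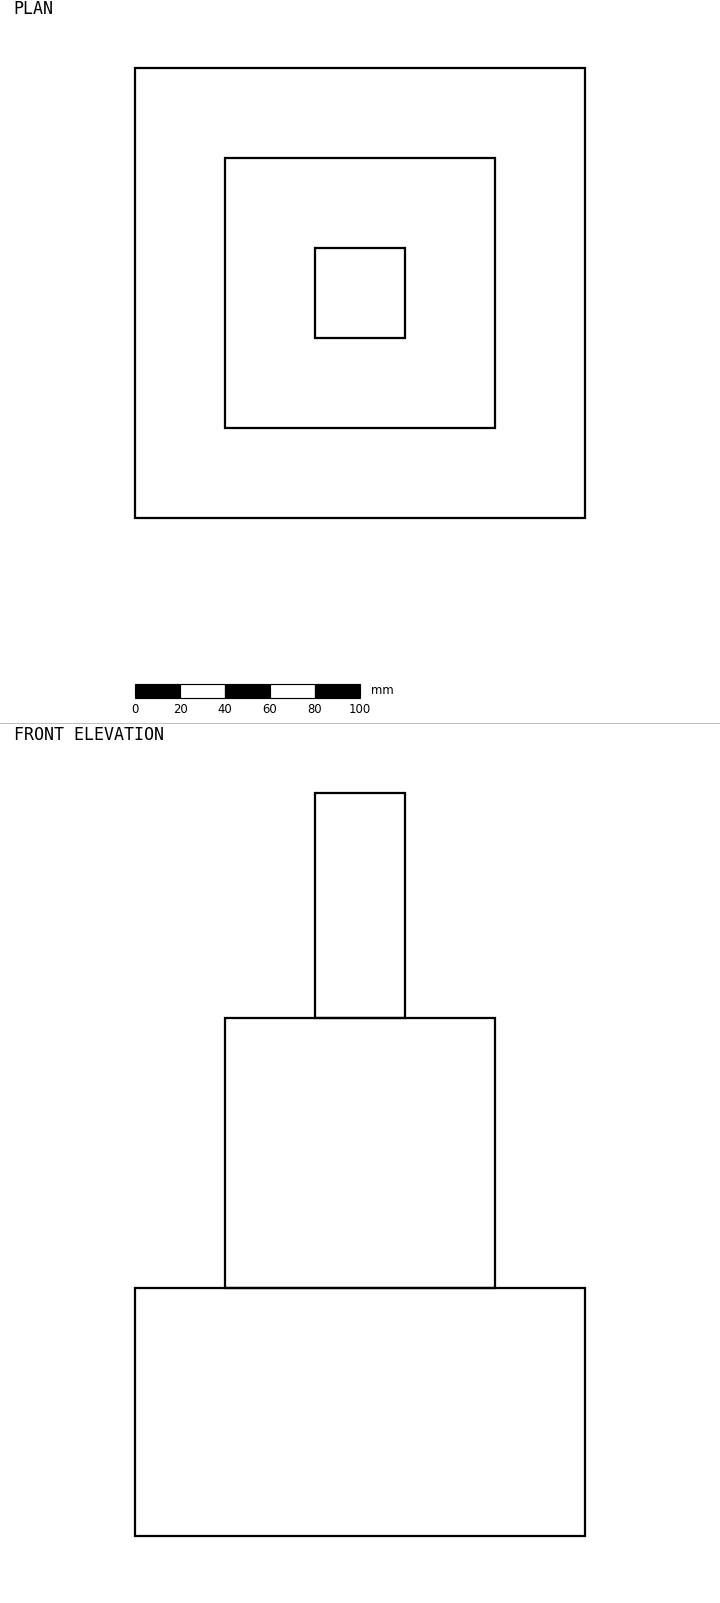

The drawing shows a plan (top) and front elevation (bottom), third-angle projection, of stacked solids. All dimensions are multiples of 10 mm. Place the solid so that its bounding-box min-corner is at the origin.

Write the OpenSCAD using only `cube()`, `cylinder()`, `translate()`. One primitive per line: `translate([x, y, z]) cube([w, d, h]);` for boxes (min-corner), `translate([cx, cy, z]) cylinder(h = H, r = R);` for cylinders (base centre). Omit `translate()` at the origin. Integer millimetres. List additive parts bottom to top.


cube([200, 200, 110]);
translate([40, 40, 110]) cube([120, 120, 120]);
translate([80, 80, 230]) cube([40, 40, 100]);
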